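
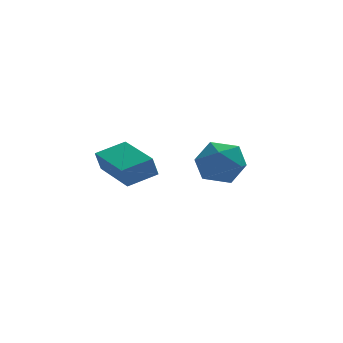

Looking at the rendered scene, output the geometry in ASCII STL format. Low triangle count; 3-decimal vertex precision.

solid 
facet normal -0.919 -0.270 -0.288
outer loop
vertex -2.119 -4.368 3.937
vertex -2.716 -2.44 4.032
vertex -1.907 -4.264 3.163
endloop
endfacet
facet normal 0.295 -0.954 -0.047
outer loop
vertex -0.804 -3.94 3.508
vertex -2.119 -4.368 3.937
vertex -1.907 -4.264 3.163
endloop
endfacet
facet normal -0.919 -0.270 -0.289
outer loop
vertex -1.907 -4.264 3.163
vertex -2.716 -2.44 4.032
vertex -2.503 -2.336 3.257
endloop
endfacet
facet normal 0.262 0.128 -0.957
outer loop
vertex -2.503 -2.336 3.257
vertex -0.804 -3.94 3.508
vertex -1.907 -4.264 3.163
endloop
endfacet
facet normal -0.262 -0.128 0.957
outer loop
vertex -2.119 -4.368 3.937
vertex -1.613 -2.116 4.377
vertex -2.716 -2.44 4.032
endloop
endfacet
facet normal 0.295 -0.954 -0.047
outer loop
vertex -1.017 -4.044 4.283
vertex -2.119 -4.368 3.937
vertex -0.804 -3.94 3.508
endloop
endfacet
facet normal -0.263 -0.128 0.956
outer loop
vertex -1.017 -4.044 4.283
vertex -1.613 -2.116 4.377
vertex -2.119 -4.368 3.937
endloop
endfacet
facet normal -0.295 0.954 0.047
outer loop
vertex -2.716 -2.44 4.032
vertex -1.613 -2.116 4.377
vertex -2.503 -2.336 3.257
endloop
endfacet
facet normal 0.263 0.128 -0.956
outer loop
vertex -1.401 -2.012 3.603
vertex -0.804 -3.94 3.508
vertex -2.503 -2.336 3.257
endloop
endfacet
facet normal -0.295 0.954 0.047
outer loop
vertex -2.503 -2.336 3.257
vertex -1.613 -2.116 4.377
vertex -1.401 -2.012 3.603
endloop
endfacet
facet normal 0.919 0.270 0.289
outer loop
vertex -1.401 -2.012 3.603
vertex -1.017 -4.044 4.283
vertex -0.804 -3.94 3.508
endloop
endfacet
facet normal 0.919 0.270 0.288
outer loop
vertex -1.613 -2.116 4.377
vertex -1.017 -4.044 4.283
vertex -1.401 -2.012 3.603
endloop
endfacet
facet normal 0.066 -0.086 0.994
outer loop
vertex 1.827 0.094 3.264
vertex 1.908 -0.96 3.168
vertex 2.783 -0.358 3.162
endloop
endfacet
facet normal 0.337 0.538 0.773
outer loop
vertex 1.827 0.094 3.264
vertex 2.783 -0.358 3.162
vertex 2.56 0.538 2.636
endloop
endfacet
facet normal -0.176 0.889 0.423
outer loop
vertex 1.827 0.094 3.264
vertex 2.56 0.538 2.636
vertex 1.548 0.489 2.318
endloop
endfacet
facet normal -0.764 0.484 0.427
outer loop
vertex 1.827 0.094 3.264
vertex 1.548 0.489 2.318
vertex 1.145 -0.437 2.647
endloop
endfacet
facet normal -0.614 -0.118 0.780
outer loop
vertex 1.827 0.094 3.264
vertex 1.145 -0.437 2.647
vertex 1.908 -0.96 3.168
endloop
endfacet
facet normal 0.863 0.398 0.312
outer loop
vertex 2.56 0.538 2.636
vertex 2.783 -0.358 3.162
vertex 3.095 -0.243 2.153
endloop
endfacet
facet normal 0.424 -0.609 0.670
outer loop
vertex 2.783 -0.358 3.162
vertex 1.908 -0.96 3.168
vertex 2.692 -1.169 2.482
endloop
endfacet
facet normal -0.675 -0.663 0.324
outer loop
vertex 1.908 -0.96 3.168
vertex 1.145 -0.437 2.647
vertex 1.68 -1.218 2.164
endloop
endfacet
facet normal -0.917 0.311 -0.248
outer loop
vertex 1.145 -0.437 2.647
vertex 1.548 0.489 2.318
vertex 1.457 -0.322 1.638
endloop
endfacet
facet normal 0.034 0.966 -0.256
outer loop
vertex 1.548 0.489 2.318
vertex 2.56 0.538 2.636
vertex 2.332 0.28 1.632
endloop
endfacet
facet normal 0.764 -0.484 -0.427
outer loop
vertex 2.413 -0.774 1.536
vertex 3.095 -0.243 2.153
vertex 2.692 -1.169 2.482
endloop
endfacet
facet normal 0.176 -0.889 -0.423
outer loop
vertex 2.413 -0.774 1.536
vertex 2.692 -1.169 2.482
vertex 1.68 -1.218 2.164
endloop
endfacet
facet normal -0.337 -0.538 -0.773
outer loop
vertex 2.413 -0.774 1.536
vertex 1.68 -1.218 2.164
vertex 1.457 -0.322 1.638
endloop
endfacet
facet normal -0.066 0.086 -0.994
outer loop
vertex 2.413 -0.774 1.536
vertex 1.457 -0.322 1.638
vertex 2.332 0.28 1.632
endloop
endfacet
facet normal 0.614 0.118 -0.780
outer loop
vertex 2.413 -0.774 1.536
vertex 2.332 0.28 1.632
vertex 3.095 -0.243 2.153
endloop
endfacet
facet normal 0.917 -0.311 0.248
outer loop
vertex 2.692 -1.169 2.482
vertex 3.095 -0.243 2.153
vertex 2.783 -0.358 3.162
endloop
endfacet
facet normal -0.034 -0.966 0.256
outer loop
vertex 1.68 -1.218 2.164
vertex 2.692 -1.169 2.482
vertex 1.908 -0.96 3.168
endloop
endfacet
facet normal -0.863 -0.398 -0.312
outer loop
vertex 1.457 -0.322 1.638
vertex 1.68 -1.218 2.164
vertex 1.145 -0.437 2.647
endloop
endfacet
facet normal -0.424 0.609 -0.670
outer loop
vertex 2.332 0.28 1.632
vertex 1.457 -0.322 1.638
vertex 1.548 0.489 2.318
endloop
endfacet
facet normal 0.675 0.663 -0.324
outer loop
vertex 3.095 -0.243 2.153
vertex 2.332 0.28 1.632
vertex 2.56 0.538 2.636
endloop
endfacet

endsolid


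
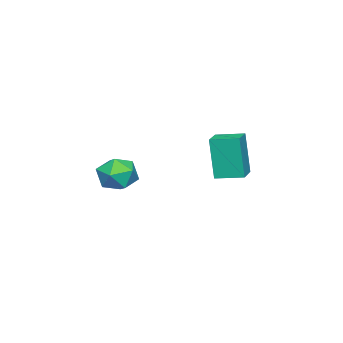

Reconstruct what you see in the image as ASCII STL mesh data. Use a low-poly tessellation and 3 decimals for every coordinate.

solid 
facet normal -0.398 0.868 0.297
outer loop
vertex 3.511 -3.239 -2.503
vertex 3.337 -3.614 -1.641
vertex 4.169 -3.174 -1.811
endloop
endfacet
facet normal 0.108 0.975 -0.194
outer loop
vertex 3.511 -3.239 -2.503
vertex 4.169 -3.174 -1.811
vertex 4.435 -3.382 -2.707
endloop
endfacet
facet normal -0.077 0.617 -0.783
outer loop
vertex 3.511 -3.239 -2.503
vertex 4.435 -3.382 -2.707
vertex 3.767 -3.951 -3.089
endloop
endfacet
facet normal -0.697 0.289 -0.656
outer loop
vertex 3.511 -3.239 -2.503
vertex 3.767 -3.951 -3.089
vertex 3.088 -4.094 -2.43
endloop
endfacet
facet normal -0.896 0.444 0.012
outer loop
vertex 3.511 -3.239 -2.503
vertex 3.088 -4.094 -2.43
vertex 3.337 -3.614 -1.641
endloop
endfacet
facet normal 0.717 0.695 0.051
outer loop
vertex 4.435 -3.382 -2.707
vertex 4.169 -3.174 -1.811
vertex 4.832 -3.846 -1.97
endloop
endfacet
facet normal -0.103 0.522 0.847
outer loop
vertex 4.169 -3.174 -1.811
vertex 3.337 -3.614 -1.641
vertex 4.153 -3.989 -1.311
endloop
endfacet
facet normal -0.908 -0.164 0.386
outer loop
vertex 3.337 -3.614 -1.641
vertex 3.088 -4.094 -2.43
vertex 3.485 -4.558 -1.693
endloop
endfacet
facet normal -0.587 -0.415 -0.695
outer loop
vertex 3.088 -4.094 -2.43
vertex 3.767 -3.951 -3.089
vertex 3.751 -4.766 -2.589
endloop
endfacet
facet normal 0.417 0.115 -0.901
outer loop
vertex 3.767 -3.951 -3.089
vertex 4.435 -3.382 -2.707
vertex 4.583 -4.326 -2.759
endloop
endfacet
facet normal 0.697 -0.289 0.656
outer loop
vertex 4.409 -4.701 -1.897
vertex 4.832 -3.846 -1.97
vertex 4.153 -3.989 -1.311
endloop
endfacet
facet normal 0.077 -0.617 0.783
outer loop
vertex 4.409 -4.701 -1.897
vertex 4.153 -3.989 -1.311
vertex 3.485 -4.558 -1.693
endloop
endfacet
facet normal -0.108 -0.975 0.194
outer loop
vertex 4.409 -4.701 -1.897
vertex 3.485 -4.558 -1.693
vertex 3.751 -4.766 -2.589
endloop
endfacet
facet normal 0.398 -0.868 -0.297
outer loop
vertex 4.409 -4.701 -1.897
vertex 3.751 -4.766 -2.589
vertex 4.583 -4.326 -2.759
endloop
endfacet
facet normal 0.896 -0.444 -0.012
outer loop
vertex 4.409 -4.701 -1.897
vertex 4.583 -4.326 -2.759
vertex 4.832 -3.846 -1.97
endloop
endfacet
facet normal 0.587 0.415 0.695
outer loop
vertex 4.153 -3.989 -1.311
vertex 4.832 -3.846 -1.97
vertex 4.169 -3.174 -1.811
endloop
endfacet
facet normal -0.417 -0.115 0.901
outer loop
vertex 3.485 -4.558 -1.693
vertex 4.153 -3.989 -1.311
vertex 3.337 -3.614 -1.641
endloop
endfacet
facet normal -0.717 -0.695 -0.051
outer loop
vertex 3.751 -4.766 -2.589
vertex 3.485 -4.558 -1.693
vertex 3.088 -4.094 -2.43
endloop
endfacet
facet normal 0.103 -0.522 -0.847
outer loop
vertex 4.583 -4.326 -2.759
vertex 3.751 -4.766 -2.589
vertex 3.767 -3.951 -3.089
endloop
endfacet
facet normal 0.908 0.164 -0.386
outer loop
vertex 4.832 -3.846 -1.97
vertex 4.583 -4.326 -2.759
vertex 4.435 -3.382 -2.707
endloop
endfacet
facet normal -0.970 -0.225 -0.093
outer loop
vertex -1.685 -2.307 -1.492
vertex -1.989 -1.063 -1.331
vertex -1.553 -2.0 -3.606
endloop
endfacet
facet normal 0.235 -0.964 -0.125
outer loop
vertex -0.331 -1.717 -3.489
vertex -1.685 -2.307 -1.492
vertex -1.553 -2.0 -3.606
endloop
endfacet
facet normal -0.970 -0.225 -0.093
outer loop
vertex -1.553 -2.0 -3.606
vertex -1.989 -1.063 -1.331
vertex -1.857 -0.757 -3.445
endloop
endfacet
facet normal 0.061 0.143 -0.988
outer loop
vertex -1.857 -0.757 -3.445
vertex -0.331 -1.717 -3.489
vertex -1.553 -2.0 -3.606
endloop
endfacet
facet normal -0.061 -0.143 0.988
outer loop
vertex -1.685 -2.307 -1.492
vertex -0.767 -0.78 -1.214
vertex -1.989 -1.063 -1.331
endloop
endfacet
facet normal 0.236 -0.964 -0.125
outer loop
vertex -0.463 -2.023 -1.375
vertex -1.685 -2.307 -1.492
vertex -0.331 -1.717 -3.489
endloop
endfacet
facet normal -0.061 -0.143 0.988
outer loop
vertex -0.463 -2.023 -1.375
vertex -0.767 -0.78 -1.214
vertex -1.685 -2.307 -1.492
endloop
endfacet
facet normal -0.235 0.964 0.125
outer loop
vertex -1.989 -1.063 -1.331
vertex -0.767 -0.78 -1.214
vertex -1.857 -0.757 -3.445
endloop
endfacet
facet normal 0.061 0.143 -0.988
outer loop
vertex -0.635 -0.473 -3.328
vertex -0.331 -1.717 -3.489
vertex -1.857 -0.757 -3.445
endloop
endfacet
facet normal -0.236 0.964 0.125
outer loop
vertex -1.857 -0.757 -3.445
vertex -0.767 -0.78 -1.214
vertex -0.635 -0.473 -3.328
endloop
endfacet
facet normal 0.970 0.225 0.093
outer loop
vertex -0.635 -0.473 -3.328
vertex -0.463 -2.023 -1.375
vertex -0.331 -1.717 -3.489
endloop
endfacet
facet normal 0.970 0.225 0.093
outer loop
vertex -0.767 -0.78 -1.214
vertex -0.463 -2.023 -1.375
vertex -0.635 -0.473 -3.328
endloop
endfacet

endsolid


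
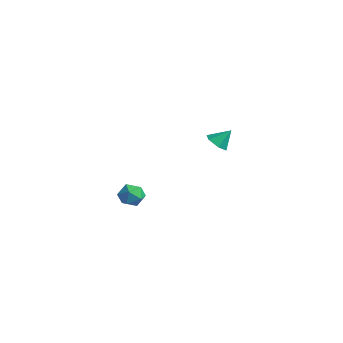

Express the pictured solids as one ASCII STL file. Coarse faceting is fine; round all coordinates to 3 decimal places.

solid 
facet normal 0.194 -0.075 0.978
outer loop
vertex 0.981 -3.356 1.343
vertex 0.408 -3.794 1.423
vertex 1.06 -4.074 1.272
endloop
endfacet
facet normal 0.794 0.027 0.607
outer loop
vertex 0.981 -3.356 1.343
vertex 1.06 -4.074 1.272
vertex 1.396 -3.625 0.812
endloop
endfacet
facet normal 0.728 0.640 0.245
outer loop
vertex 0.981 -3.356 1.343
vertex 1.396 -3.625 0.812
vertex 0.951 -3.067 0.678
endloop
endfacet
facet normal 0.087 0.915 0.394
outer loop
vertex 0.981 -3.356 1.343
vertex 0.951 -3.067 0.678
vertex 0.341 -3.172 1.056
endloop
endfacet
facet normal -0.244 0.473 0.847
outer loop
vertex 0.981 -3.356 1.343
vertex 0.341 -3.172 1.056
vertex 0.408 -3.794 1.423
endloop
endfacet
facet normal 0.854 -0.503 0.132
outer loop
vertex 1.396 -3.625 0.812
vertex 1.06 -4.074 1.272
vertex 1.079 -4.228 0.564
endloop
endfacet
facet normal -0.117 -0.669 0.734
outer loop
vertex 1.06 -4.074 1.272
vertex 0.408 -3.794 1.423
vertex 0.469 -4.333 0.942
endloop
endfacet
facet normal -0.825 0.219 0.522
outer loop
vertex 0.408 -3.794 1.423
vertex 0.341 -3.172 1.056
vertex 0.024 -3.775 0.808
endloop
endfacet
facet normal -0.291 0.933 -0.211
outer loop
vertex 0.341 -3.172 1.056
vertex 0.951 -3.067 0.678
vertex 0.36 -3.326 0.348
endloop
endfacet
facet normal 0.747 0.488 -0.452
outer loop
vertex 0.951 -3.067 0.678
vertex 1.396 -3.625 0.812
vertex 1.012 -3.606 0.197
endloop
endfacet
facet normal -0.087 -0.915 -0.394
outer loop
vertex 0.439 -4.044 0.277
vertex 1.079 -4.228 0.564
vertex 0.469 -4.333 0.942
endloop
endfacet
facet normal -0.728 -0.640 -0.245
outer loop
vertex 0.439 -4.044 0.277
vertex 0.469 -4.333 0.942
vertex 0.024 -3.775 0.808
endloop
endfacet
facet normal -0.794 -0.027 -0.607
outer loop
vertex 0.439 -4.044 0.277
vertex 0.024 -3.775 0.808
vertex 0.36 -3.326 0.348
endloop
endfacet
facet normal -0.194 0.075 -0.978
outer loop
vertex 0.439 -4.044 0.277
vertex 0.36 -3.326 0.348
vertex 1.012 -3.606 0.197
endloop
endfacet
facet normal 0.244 -0.473 -0.847
outer loop
vertex 0.439 -4.044 0.277
vertex 1.012 -3.606 0.197
vertex 1.079 -4.228 0.564
endloop
endfacet
facet normal 0.291 -0.933 0.211
outer loop
vertex 0.469 -4.333 0.942
vertex 1.079 -4.228 0.564
vertex 1.06 -4.074 1.272
endloop
endfacet
facet normal -0.747 -0.488 0.452
outer loop
vertex 0.024 -3.775 0.808
vertex 0.469 -4.333 0.942
vertex 0.408 -3.794 1.423
endloop
endfacet
facet normal -0.854 0.503 -0.132
outer loop
vertex 0.36 -3.326 0.348
vertex 0.024 -3.775 0.808
vertex 0.341 -3.172 1.056
endloop
endfacet
facet normal 0.117 0.669 -0.734
outer loop
vertex 1.012 -3.606 0.197
vertex 0.36 -3.326 0.348
vertex 0.951 -3.067 0.678
endloop
endfacet
facet normal 0.825 -0.219 -0.522
outer loop
vertex 1.079 -4.228 0.564
vertex 1.012 -3.606 0.197
vertex 1.396 -3.625 0.812
endloop
endfacet
facet normal -0.300 -0.601 -0.741
outer loop
vertex -1.111 3.211 0.985
vertex -1.634 3.002 1.366
vertex -1.705 3.541 0.958
endloop
endfacet
facet normal 0.480 0.844 -0.239
outer loop
vertex -1.111 3.211 0.985
vertex -1.705 3.541 0.958
vertex -1.306 3.658 2.174
endloop
endfacet
facet normal -0.302 -0.600 -0.741
outer loop
vertex -1.705 3.541 0.958
vertex -1.634 3.002 1.366
vertex -2.228 3.333 1.34
endloop
endfacet
facet normal -0.353 0.935 0.026
outer loop
vertex -1.705 3.541 0.958
vertex -2.228 3.333 1.34
vertex -1.306 3.658 2.174
endloop
endfacet
facet normal -0.302 -0.600 -0.741
outer loop
vertex -2.228 3.333 1.34
vertex -1.634 3.002 1.366
vertex -2.157 2.794 1.748
endloop
endfacet
facet normal -0.691 0.376 0.617
outer loop
vertex -2.228 3.333 1.34
vertex -2.157 2.794 1.748
vertex -1.306 3.658 2.174
endloop
endfacet
facet normal -0.301 -0.602 -0.740
outer loop
vertex -2.157 2.794 1.748
vertex -1.634 3.002 1.366
vertex -1.563 2.464 1.775
endloop
endfacet
facet normal -0.194 -0.273 0.942
outer loop
vertex -2.157 2.794 1.748
vertex -1.563 2.464 1.775
vertex -1.306 3.658 2.174
endloop
endfacet
facet normal -0.301 -0.602 -0.740
outer loop
vertex -1.563 2.464 1.775
vertex -1.634 3.002 1.366
vertex -1.04 2.672 1.393
endloop
endfacet
facet normal 0.639 -0.364 0.677
outer loop
vertex -1.563 2.464 1.775
vertex -1.04 2.672 1.393
vertex -1.306 3.658 2.174
endloop
endfacet
facet normal -0.300 -0.601 -0.741
outer loop
vertex -1.04 2.672 1.393
vertex -1.634 3.002 1.366
vertex -1.111 3.211 0.985
endloop
endfacet
facet normal 0.977 0.195 0.087
outer loop
vertex -1.04 2.672 1.393
vertex -1.111 3.211 0.985
vertex -1.306 3.658 2.174
endloop
endfacet

endsolid


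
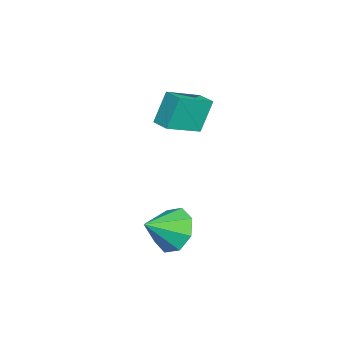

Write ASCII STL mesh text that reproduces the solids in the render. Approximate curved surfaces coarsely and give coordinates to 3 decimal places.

solid 
facet normal -0.661 -0.751 -0.015
outer loop
vertex -3.826 -0.851 2.228
vertex -5.011 0.206 1.542
vertex -3.35 -1.241 0.806
endloop
endfacet
facet normal 0.685 -0.611 0.397
outer loop
vertex -2.809 -0.626 0.818
vertex -3.826 -0.851 2.228
vertex -3.35 -1.241 0.806
endloop
endfacet
facet normal -0.660 -0.751 -0.015
outer loop
vertex -3.35 -1.241 0.806
vertex -5.011 0.206 1.542
vertex -4.536 -0.184 0.119
endloop
endfacet
facet normal 0.307 -0.252 -0.918
outer loop
vertex -4.536 -0.184 0.119
vertex -2.809 -0.626 0.818
vertex -3.35 -1.241 0.806
endloop
endfacet
facet normal -0.307 0.252 0.918
outer loop
vertex -3.826 -0.851 2.228
vertex -4.47 0.821 1.554
vertex -5.011 0.206 1.542
endloop
endfacet
facet normal 0.685 -0.612 0.396
outer loop
vertex -3.284 -0.236 2.241
vertex -3.826 -0.851 2.228
vertex -2.809 -0.626 0.818
endloop
endfacet
facet normal -0.307 0.252 0.918
outer loop
vertex -3.284 -0.236 2.241
vertex -4.47 0.821 1.554
vertex -3.826 -0.851 2.228
endloop
endfacet
facet normal -0.686 0.611 -0.396
outer loop
vertex -5.011 0.206 1.542
vertex -4.47 0.821 1.554
vertex -4.536 -0.184 0.119
endloop
endfacet
facet normal 0.307 -0.251 -0.918
outer loop
vertex -3.994 0.431 0.132
vertex -2.809 -0.626 0.818
vertex -4.536 -0.184 0.119
endloop
endfacet
facet normal -0.684 0.612 -0.397
outer loop
vertex -4.536 -0.184 0.119
vertex -4.47 0.821 1.554
vertex -3.994 0.431 0.132
endloop
endfacet
facet normal 0.661 0.750 0.015
outer loop
vertex -3.994 0.431 0.132
vertex -3.284 -0.236 2.241
vertex -2.809 -0.626 0.818
endloop
endfacet
facet normal 0.660 0.751 0.015
outer loop
vertex -4.47 0.821 1.554
vertex -3.284 -0.236 2.241
vertex -3.994 0.431 0.132
endloop
endfacet
facet normal -0.598 0.619 -0.509
outer loop
vertex 0.196 -0.051 -3.987
vertex -0.343 0.159 -3.099
vertex 0.503 0.58 -3.58
endloop
endfacet
facet normal 0.920 -0.258 -0.294
outer loop
vertex 0.196 -0.051 -3.987
vertex 0.503 0.58 -3.58
vertex 0.523 -0.739 -2.361
endloop
endfacet
facet normal -0.598 0.619 -0.509
outer loop
vertex 0.503 0.58 -3.58
vertex -0.343 0.159 -3.099
vertex 0.314 0.964 -2.891
endloop
endfacet
facet normal 0.970 0.172 0.170
outer loop
vertex 0.503 0.58 -3.58
vertex 0.314 0.964 -2.891
vertex 0.523 -0.739 -2.361
endloop
endfacet
facet normal -0.597 0.619 -0.510
outer loop
vertex 0.314 0.964 -2.891
vertex -0.343 0.159 -3.099
vertex -0.26 0.877 -2.324
endloop
endfacet
facet normal 0.648 0.298 0.701
outer loop
vertex 0.314 0.964 -2.891
vertex -0.26 0.877 -2.324
vertex 0.523 -0.739 -2.361
endloop
endfacet
facet normal -0.597 0.619 -0.510
outer loop
vertex -0.26 0.877 -2.324
vertex -0.343 0.159 -3.099
vertex -0.883 0.369 -2.211
endloop
endfacet
facet normal 0.142 0.046 0.989
outer loop
vertex -0.26 0.877 -2.324
vertex -0.883 0.369 -2.211
vertex 0.523 -0.739 -2.361
endloop
endfacet
facet normal -0.597 0.619 -0.510
outer loop
vertex -0.883 0.369 -2.211
vertex -0.343 0.159 -3.099
vertex -1.189 -0.262 -2.619
endloop
endfacet
facet normal -0.252 -0.436 0.864
outer loop
vertex -0.883 0.369 -2.211
vertex -1.189 -0.262 -2.619
vertex 0.523 -0.739 -2.361
endloop
endfacet
facet normal -0.597 0.620 -0.509
outer loop
vertex -1.189 -0.262 -2.619
vertex -0.343 0.159 -3.099
vertex -1.0 -0.646 -3.308
endloop
endfacet
facet normal -0.301 -0.866 0.400
outer loop
vertex -1.189 -0.262 -2.619
vertex -1.0 -0.646 -3.308
vertex 0.523 -0.739 -2.361
endloop
endfacet
facet normal -0.597 0.620 -0.509
outer loop
vertex -1.0 -0.646 -3.308
vertex -0.343 0.159 -3.099
vertex -0.426 -0.559 -3.875
endloop
endfacet
facet normal 0.021 -0.991 -0.131
outer loop
vertex -1.0 -0.646 -3.308
vertex -0.426 -0.559 -3.875
vertex 0.523 -0.739 -2.361
endloop
endfacet
facet normal -0.598 0.619 -0.509
outer loop
vertex -0.426 -0.559 -3.875
vertex -0.343 0.159 -3.099
vertex 0.196 -0.051 -3.987
endloop
endfacet
facet normal 0.528 -0.739 -0.419
outer loop
vertex -0.426 -0.559 -3.875
vertex 0.196 -0.051 -3.987
vertex 0.523 -0.739 -2.361
endloop
endfacet

endsolid


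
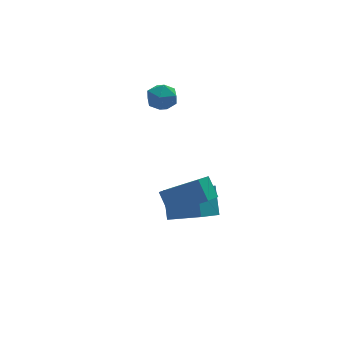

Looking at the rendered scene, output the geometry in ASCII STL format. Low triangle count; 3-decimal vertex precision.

solid 
facet normal -0.555 -0.650 0.519
outer loop
vertex 1.943 -4.671 -0.782
vertex 1.801 -3.818 0.134
vertex 0.27 -3.97 -1.693
endloop
endfacet
facet normal 0.112 -0.677 -0.727
outer loop
vertex 1.319 -2.742 -2.674
vertex 1.943 -4.671 -0.782
vertex 0.27 -3.97 -1.693
endloop
endfacet
facet normal -0.555 -0.650 0.519
outer loop
vertex 0.27 -3.97 -1.693
vertex 1.801 -3.818 0.134
vertex 0.128 -3.117 -0.777
endloop
endfacet
facet normal -0.824 0.345 -0.449
outer loop
vertex 0.128 -3.117 -0.777
vertex 1.319 -2.742 -2.674
vertex 0.27 -3.97 -1.693
endloop
endfacet
facet normal 0.824 -0.345 0.449
outer loop
vertex 1.943 -4.671 -0.782
vertex 2.85 -2.59 -0.847
vertex 1.801 -3.818 0.134
endloop
endfacet
facet normal 0.112 -0.677 -0.727
outer loop
vertex 2.992 -3.443 -1.763
vertex 1.943 -4.671 -0.782
vertex 1.319 -2.742 -2.674
endloop
endfacet
facet normal 0.824 -0.345 0.449
outer loop
vertex 2.992 -3.443 -1.763
vertex 2.85 -2.59 -0.847
vertex 1.943 -4.671 -0.782
endloop
endfacet
facet normal -0.112 0.677 0.727
outer loop
vertex 1.801 -3.818 0.134
vertex 2.85 -2.59 -0.847
vertex 0.128 -3.117 -0.777
endloop
endfacet
facet normal -0.824 0.345 -0.449
outer loop
vertex 1.177 -1.889 -1.758
vertex 1.319 -2.742 -2.674
vertex 0.128 -3.117 -0.777
endloop
endfacet
facet normal -0.112 0.677 0.727
outer loop
vertex 0.128 -3.117 -0.777
vertex 2.85 -2.59 -0.847
vertex 1.177 -1.889 -1.758
endloop
endfacet
facet normal 0.555 0.650 -0.519
outer loop
vertex 1.177 -1.889 -1.758
vertex 2.992 -3.443 -1.763
vertex 1.319 -2.742 -2.674
endloop
endfacet
facet normal 0.555 0.650 -0.519
outer loop
vertex 2.85 -2.59 -0.847
vertex 2.992 -3.443 -1.763
vertex 1.177 -1.889 -1.758
endloop
endfacet
facet normal -0.704 0.608 -0.368
outer loop
vertex 1.193 -0.993 -2.591
vertex 2.565 -0.031 -3.627
vertex 0.954 -2.064 -3.903
endloop
endfacet
facet normal -0.696 -0.489 0.526
outer loop
vertex 2.235 -3.169 -3.233
vertex 1.193 -0.993 -2.591
vertex 0.954 -2.064 -3.903
endloop
endfacet
facet normal -0.704 0.608 -0.368
outer loop
vertex 0.954 -2.064 -3.903
vertex 2.565 -0.031 -3.627
vertex 2.326 -1.102 -4.939
endloop
endfacet
facet normal -0.140 -0.627 -0.767
outer loop
vertex 2.326 -1.102 -4.939
vertex 2.235 -3.169 -3.233
vertex 0.954 -2.064 -3.903
endloop
endfacet
facet normal 0.140 0.627 0.767
outer loop
vertex 1.193 -0.993 -2.591
vertex 3.846 -1.136 -2.957
vertex 2.565 -0.031 -3.627
endloop
endfacet
facet normal -0.696 -0.489 0.526
outer loop
vertex 2.474 -2.098 -1.921
vertex 1.193 -0.993 -2.591
vertex 2.235 -3.169 -3.233
endloop
endfacet
facet normal 0.140 0.627 0.767
outer loop
vertex 2.474 -2.098 -1.921
vertex 3.846 -1.136 -2.957
vertex 1.193 -0.993 -2.591
endloop
endfacet
facet normal 0.696 0.489 -0.526
outer loop
vertex 2.565 -0.031 -3.627
vertex 3.846 -1.136 -2.957
vertex 2.326 -1.102 -4.939
endloop
endfacet
facet normal -0.140 -0.627 -0.767
outer loop
vertex 3.607 -2.207 -4.269
vertex 2.235 -3.169 -3.233
vertex 2.326 -1.102 -4.939
endloop
endfacet
facet normal 0.696 0.489 -0.526
outer loop
vertex 2.326 -1.102 -4.939
vertex 3.846 -1.136 -2.957
vertex 3.607 -2.207 -4.269
endloop
endfacet
facet normal 0.704 -0.608 0.368
outer loop
vertex 3.607 -2.207 -4.269
vertex 2.474 -2.098 -1.921
vertex 2.235 -3.169 -3.233
endloop
endfacet
facet normal 0.704 -0.608 0.368
outer loop
vertex 3.846 -1.136 -2.957
vertex 2.474 -2.098 -1.921
vertex 3.607 -2.207 -4.269
endloop
endfacet
facet normal -0.958 0.282 -0.048
outer loop
vertex 2.028 3.192 1.048
vertex 1.77 2.331 1.147
vertex 1.887 2.854 1.875
endloop
endfacet
facet normal -0.555 0.799 0.232
outer loop
vertex 2.028 3.192 1.048
vertex 1.887 2.854 1.875
vertex 2.597 3.392 1.722
endloop
endfacet
facet normal -0.051 0.968 -0.245
outer loop
vertex 2.028 3.192 1.048
vertex 2.597 3.392 1.722
vertex 2.92 3.201 0.899
endloop
endfacet
facet normal -0.142 0.556 -0.819
outer loop
vertex 2.028 3.192 1.048
vertex 2.92 3.201 0.899
vertex 2.408 2.545 0.543
endloop
endfacet
facet normal -0.704 0.131 -0.698
outer loop
vertex 2.028 3.192 1.048
vertex 2.408 2.545 0.543
vertex 1.77 2.331 1.147
endloop
endfacet
facet normal -0.232 0.537 0.811
outer loop
vertex 2.597 3.392 1.722
vertex 1.887 2.854 1.875
vertex 2.692 2.655 2.237
endloop
endfacet
facet normal -0.884 -0.300 0.358
outer loop
vertex 1.887 2.854 1.875
vertex 1.77 2.331 1.147
vertex 2.18 1.999 1.881
endloop
endfacet
facet normal -0.473 -0.545 -0.693
outer loop
vertex 1.77 2.331 1.147
vertex 2.408 2.545 0.543
vertex 2.503 1.808 1.058
endloop
endfacet
facet normal 0.435 0.143 -0.889
outer loop
vertex 2.408 2.545 0.543
vertex 2.92 3.201 0.899
vertex 3.213 2.346 0.905
endloop
endfacet
facet normal 0.584 0.811 0.041
outer loop
vertex 2.92 3.201 0.899
vertex 2.597 3.392 1.722
vertex 3.33 2.869 1.633
endloop
endfacet
facet normal 0.142 -0.556 0.819
outer loop
vertex 3.072 2.008 1.732
vertex 2.692 2.655 2.237
vertex 2.18 1.999 1.881
endloop
endfacet
facet normal 0.051 -0.968 0.245
outer loop
vertex 3.072 2.008 1.732
vertex 2.18 1.999 1.881
vertex 2.503 1.808 1.058
endloop
endfacet
facet normal 0.555 -0.799 -0.232
outer loop
vertex 3.072 2.008 1.732
vertex 2.503 1.808 1.058
vertex 3.213 2.346 0.905
endloop
endfacet
facet normal 0.958 -0.282 0.048
outer loop
vertex 3.072 2.008 1.732
vertex 3.213 2.346 0.905
vertex 3.33 2.869 1.633
endloop
endfacet
facet normal 0.704 -0.131 0.698
outer loop
vertex 3.072 2.008 1.732
vertex 3.33 2.869 1.633
vertex 2.692 2.655 2.237
endloop
endfacet
facet normal -0.435 -0.143 0.889
outer loop
vertex 2.18 1.999 1.881
vertex 2.692 2.655 2.237
vertex 1.887 2.854 1.875
endloop
endfacet
facet normal -0.584 -0.811 -0.041
outer loop
vertex 2.503 1.808 1.058
vertex 2.18 1.999 1.881
vertex 1.77 2.331 1.147
endloop
endfacet
facet normal 0.232 -0.537 -0.811
outer loop
vertex 3.213 2.346 0.905
vertex 2.503 1.808 1.058
vertex 2.408 2.545 0.543
endloop
endfacet
facet normal 0.884 0.300 -0.358
outer loop
vertex 3.33 2.869 1.633
vertex 3.213 2.346 0.905
vertex 2.92 3.201 0.899
endloop
endfacet
facet normal 0.473 0.545 0.693
outer loop
vertex 2.692 2.655 2.237
vertex 3.33 2.869 1.633
vertex 2.597 3.392 1.722
endloop
endfacet

endsolid


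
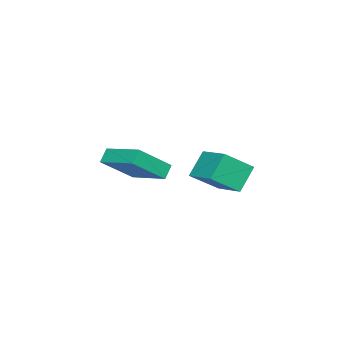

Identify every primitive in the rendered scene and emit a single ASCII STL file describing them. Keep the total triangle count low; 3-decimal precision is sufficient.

solid 
facet normal -0.579 -0.786 -0.217
outer loop
vertex -0.288 0.129 3.316
vertex -1.14 0.434 4.487
vertex -1.251 1.103 2.361
endloop
endfacet
facet normal 0.576 -0.206 -0.791
outer loop
vertex -0.26 2.446 2.733
vertex -0.288 0.129 3.316
vertex -1.251 1.103 2.361
endloop
endfacet
facet normal -0.579 -0.786 -0.217
outer loop
vertex -1.251 1.103 2.361
vertex -1.14 0.434 4.487
vertex -2.103 1.408 3.532
endloop
endfacet
facet normal -0.577 0.584 -0.572
outer loop
vertex -2.103 1.408 3.532
vertex -0.26 2.446 2.733
vertex -1.251 1.103 2.361
endloop
endfacet
facet normal 0.577 -0.584 0.572
outer loop
vertex -0.288 0.129 3.316
vertex -0.149 1.777 4.859
vertex -1.14 0.434 4.487
endloop
endfacet
facet normal 0.576 -0.206 -0.791
outer loop
vertex 0.703 1.472 3.688
vertex -0.288 0.129 3.316
vertex -0.26 2.446 2.733
endloop
endfacet
facet normal 0.577 -0.584 0.572
outer loop
vertex 0.703 1.472 3.688
vertex -0.149 1.777 4.859
vertex -0.288 0.129 3.316
endloop
endfacet
facet normal -0.576 0.206 0.791
outer loop
vertex -1.14 0.434 4.487
vertex -0.149 1.777 4.859
vertex -2.103 1.408 3.532
endloop
endfacet
facet normal -0.577 0.584 -0.572
outer loop
vertex -1.112 2.751 3.904
vertex -0.26 2.446 2.733
vertex -2.103 1.408 3.532
endloop
endfacet
facet normal -0.576 0.206 0.791
outer loop
vertex -2.103 1.408 3.532
vertex -0.149 1.777 4.859
vertex -1.112 2.751 3.904
endloop
endfacet
facet normal 0.579 0.786 0.217
outer loop
vertex -1.112 2.751 3.904
vertex 0.703 1.472 3.688
vertex -0.26 2.446 2.733
endloop
endfacet
facet normal 0.579 0.786 0.217
outer loop
vertex -0.149 1.777 4.859
vertex 0.703 1.472 3.688
vertex -1.112 2.751 3.904
endloop
endfacet
facet normal -0.657 0.449 -0.606
outer loop
vertex -3.253 -3.44 2.454
vertex -2.396 -1.53 2.942
vertex -2.716 -3.518 1.814
endloop
endfacet
facet normal -0.399 -0.889 -0.226
outer loop
vertex -1.324 -4.47 3.098
vertex -3.253 -3.44 2.454
vertex -2.716 -3.518 1.814
endloop
endfacet
facet normal -0.657 0.449 -0.606
outer loop
vertex -2.716 -3.518 1.814
vertex -2.396 -1.53 2.942
vertex -1.858 -1.608 2.301
endloop
endfacet
facet normal 0.640 -0.093 -0.763
outer loop
vertex -1.858 -1.608 2.301
vertex -1.324 -4.47 3.098
vertex -2.716 -3.518 1.814
endloop
endfacet
facet normal -0.640 0.092 0.763
outer loop
vertex -3.253 -3.44 2.454
vertex -1.004 -2.482 4.226
vertex -2.396 -1.53 2.942
endloop
endfacet
facet normal -0.399 -0.889 -0.227
outer loop
vertex -1.862 -4.392 3.739
vertex -3.253 -3.44 2.454
vertex -1.324 -4.47 3.098
endloop
endfacet
facet normal -0.640 0.093 0.762
outer loop
vertex -1.862 -4.392 3.739
vertex -1.004 -2.482 4.226
vertex -3.253 -3.44 2.454
endloop
endfacet
facet normal 0.399 0.889 0.227
outer loop
vertex -2.396 -1.53 2.942
vertex -1.004 -2.482 4.226
vertex -1.858 -1.608 2.301
endloop
endfacet
facet normal 0.641 -0.093 -0.762
outer loop
vertex -0.467 -2.56 3.586
vertex -1.324 -4.47 3.098
vertex -1.858 -1.608 2.301
endloop
endfacet
facet normal 0.399 0.889 0.226
outer loop
vertex -1.858 -1.608 2.301
vertex -1.004 -2.482 4.226
vertex -0.467 -2.56 3.586
endloop
endfacet
facet normal 0.657 -0.449 0.606
outer loop
vertex -0.467 -2.56 3.586
vertex -1.862 -4.392 3.739
vertex -1.324 -4.47 3.098
endloop
endfacet
facet normal 0.657 -0.449 0.606
outer loop
vertex -1.004 -2.482 4.226
vertex -1.862 -4.392 3.739
vertex -0.467 -2.56 3.586
endloop
endfacet

endsolid


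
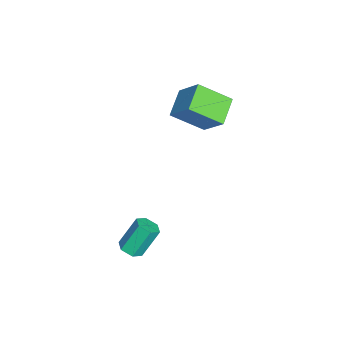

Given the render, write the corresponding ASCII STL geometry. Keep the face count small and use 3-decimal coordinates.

solid 
facet normal -0.429 -0.545 -0.720
outer loop
vertex -3.086 2.057 2.062
vertex -4.584 2.336 2.743
vertex -3.301 3.79 0.878
endloop
endfacet
facet normal 0.898 -0.167 -0.408
outer loop
vertex -2.456 4.864 2.297
vertex -3.086 2.057 2.062
vertex -3.301 3.79 0.878
endloop
endfacet
facet normal -0.429 -0.545 -0.720
outer loop
vertex -3.301 3.79 0.878
vertex -4.584 2.336 2.743
vertex -4.8 4.069 1.56
endloop
endfacet
facet normal -0.102 0.822 -0.561
outer loop
vertex -4.8 4.069 1.56
vertex -2.456 4.864 2.297
vertex -3.301 3.79 0.878
endloop
endfacet
facet normal 0.102 -0.821 0.561
outer loop
vertex -3.086 2.057 2.062
vertex -3.739 3.41 4.162
vertex -4.584 2.336 2.743
endloop
endfacet
facet normal 0.897 -0.167 -0.409
outer loop
vertex -2.24 3.131 3.48
vertex -3.086 2.057 2.062
vertex -2.456 4.864 2.297
endloop
endfacet
facet normal 0.102 -0.821 0.561
outer loop
vertex -2.24 3.131 3.48
vertex -3.739 3.41 4.162
vertex -3.086 2.057 2.062
endloop
endfacet
facet normal -0.898 0.167 0.408
outer loop
vertex -4.584 2.336 2.743
vertex -3.739 3.41 4.162
vertex -4.8 4.069 1.56
endloop
endfacet
facet normal -0.102 0.821 -0.561
outer loop
vertex -3.954 5.143 2.978
vertex -2.456 4.864 2.297
vertex -4.8 4.069 1.56
endloop
endfacet
facet normal -0.897 0.168 0.408
outer loop
vertex -4.8 4.069 1.56
vertex -3.739 3.41 4.162
vertex -3.954 5.143 2.978
endloop
endfacet
facet normal 0.429 0.545 0.720
outer loop
vertex -3.954 5.143 2.978
vertex -2.24 3.131 3.48
vertex -2.456 4.864 2.297
endloop
endfacet
facet normal 0.429 0.545 0.720
outer loop
vertex -3.739 3.41 4.162
vertex -2.24 3.131 3.48
vertex -3.954 5.143 2.978
endloop
endfacet
facet normal 0.293 -0.447 -0.845
outer loop
vertex 3.005 1.068 -3.766
vertex 2.35 0.848 -3.877
vertex 2.56 1.466 -4.131
endloop
endfacet
facet normal 0.714 0.690 -0.117
outer loop
vertex 3.005 1.068 -3.766
vertex 2.56 1.466 -4.131
vertex 2.465 1.891 -2.211
endloop
endfacet
facet normal 0.714 0.690 -0.117
outer loop
vertex 2.465 1.891 -2.211
vertex 2.56 1.466 -4.131
vertex 2.02 2.289 -2.577
endloop
endfacet
facet normal -0.294 0.448 0.844
outer loop
vertex 2.465 1.891 -2.211
vertex 2.02 2.289 -2.577
vertex 1.81 1.672 -2.323
endloop
endfacet
facet normal 0.295 -0.447 -0.845
outer loop
vertex 2.56 1.466 -4.131
vertex 2.35 0.848 -3.877
vertex 1.905 1.246 -4.243
endloop
endfacet
facet normal -0.194 0.837 -0.511
outer loop
vertex 2.56 1.466 -4.131
vertex 1.905 1.246 -4.243
vertex 2.02 2.289 -2.577
endloop
endfacet
facet normal -0.193 0.838 -0.511
outer loop
vertex 2.02 2.289 -2.577
vertex 1.905 1.246 -4.243
vertex 1.365 2.07 -2.688
endloop
endfacet
facet normal -0.293 0.448 0.845
outer loop
vertex 2.02 2.289 -2.577
vertex 1.365 2.07 -2.688
vertex 1.81 1.672 -2.323
endloop
endfacet
facet normal 0.294 -0.448 -0.844
outer loop
vertex 1.905 1.246 -4.243
vertex 2.35 0.848 -3.877
vertex 1.695 0.629 -3.989
endloop
endfacet
facet normal -0.908 0.147 -0.393
outer loop
vertex 1.905 1.246 -4.243
vertex 1.695 0.629 -3.989
vertex 1.365 2.07 -2.688
endloop
endfacet
facet normal -0.908 0.147 -0.393
outer loop
vertex 1.365 2.07 -2.688
vertex 1.695 0.629 -3.989
vertex 1.155 1.452 -2.434
endloop
endfacet
facet normal -0.293 0.447 0.845
outer loop
vertex 1.365 2.07 -2.688
vertex 1.155 1.452 -2.434
vertex 1.81 1.672 -2.323
endloop
endfacet
facet normal 0.294 -0.448 -0.844
outer loop
vertex 1.695 0.629 -3.989
vertex 2.35 0.848 -3.877
vertex 2.14 0.231 -3.623
endloop
endfacet
facet normal -0.714 -0.690 0.117
outer loop
vertex 1.695 0.629 -3.989
vertex 2.14 0.231 -3.623
vertex 1.155 1.452 -2.434
endloop
endfacet
facet normal -0.714 -0.690 0.118
outer loop
vertex 1.155 1.452 -2.434
vertex 2.14 0.231 -3.623
vertex 1.6 1.054 -2.069
endloop
endfacet
facet normal -0.293 0.447 0.845
outer loop
vertex 1.155 1.452 -2.434
vertex 1.6 1.054 -2.069
vertex 1.81 1.672 -2.323
endloop
endfacet
facet normal 0.293 -0.448 -0.845
outer loop
vertex 2.14 0.231 -3.623
vertex 2.35 0.848 -3.877
vertex 2.795 0.45 -3.512
endloop
endfacet
facet normal 0.193 -0.838 0.511
outer loop
vertex 2.14 0.231 -3.623
vertex 2.795 0.45 -3.512
vertex 1.6 1.054 -2.069
endloop
endfacet
facet normal 0.194 -0.837 0.511
outer loop
vertex 1.6 1.054 -2.069
vertex 2.795 0.45 -3.512
vertex 2.255 1.274 -1.957
endloop
endfacet
facet normal -0.295 0.447 0.845
outer loop
vertex 1.6 1.054 -2.069
vertex 2.255 1.274 -1.957
vertex 1.81 1.672 -2.323
endloop
endfacet
facet normal 0.293 -0.447 -0.845
outer loop
vertex 2.795 0.45 -3.512
vertex 2.35 0.848 -3.877
vertex 3.005 1.068 -3.766
endloop
endfacet
facet normal 0.908 -0.147 0.393
outer loop
vertex 2.795 0.45 -3.512
vertex 3.005 1.068 -3.766
vertex 2.255 1.274 -1.957
endloop
endfacet
facet normal 0.908 -0.147 0.393
outer loop
vertex 2.255 1.274 -1.957
vertex 3.005 1.068 -3.766
vertex 2.465 1.891 -2.211
endloop
endfacet
facet normal -0.294 0.448 0.844
outer loop
vertex 2.255 1.274 -1.957
vertex 2.465 1.891 -2.211
vertex 1.81 1.672 -2.323
endloop
endfacet

endsolid


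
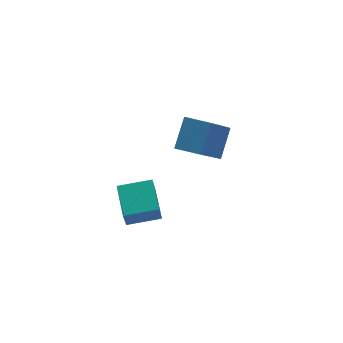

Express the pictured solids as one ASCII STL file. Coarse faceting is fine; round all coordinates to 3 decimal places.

solid 
facet normal -0.627 0.773 -0.093
outer loop
vertex -3.102 1.378 3.43
vertex -2.365 2.082 4.316
vertex -1.913 2.15 1.827
endloop
endfacet
facet normal -0.546 -0.521 -0.656
outer loop
vertex -1.255 1.338 1.924
vertex -3.102 1.378 3.43
vertex -1.913 2.15 1.827
endloop
endfacet
facet normal -0.628 0.773 -0.093
outer loop
vertex -1.913 2.15 1.827
vertex -2.365 2.082 4.316
vertex -1.177 2.854 2.712
endloop
endfacet
facet normal 0.556 0.361 -0.749
outer loop
vertex -1.177 2.854 2.712
vertex -1.255 1.338 1.924
vertex -1.913 2.15 1.827
endloop
endfacet
facet normal -0.556 -0.361 0.749
outer loop
vertex -3.102 1.378 3.43
vertex -1.707 1.27 4.413
vertex -2.365 2.082 4.316
endloop
endfacet
facet normal -0.546 -0.522 -0.655
outer loop
vertex -2.443 0.566 3.528
vertex -3.102 1.378 3.43
vertex -1.255 1.338 1.924
endloop
endfacet
facet normal -0.556 -0.361 0.749
outer loop
vertex -2.443 0.566 3.528
vertex -1.707 1.27 4.413
vertex -3.102 1.378 3.43
endloop
endfacet
facet normal 0.546 0.521 0.656
outer loop
vertex -2.365 2.082 4.316
vertex -1.707 1.27 4.413
vertex -1.177 2.854 2.712
endloop
endfacet
facet normal 0.556 0.361 -0.749
outer loop
vertex -0.518 2.042 2.81
vertex -1.255 1.338 1.924
vertex -1.177 2.854 2.712
endloop
endfacet
facet normal 0.545 0.522 0.656
outer loop
vertex -1.177 2.854 2.712
vertex -1.707 1.27 4.413
vertex -0.518 2.042 2.81
endloop
endfacet
facet normal 0.627 -0.773 0.093
outer loop
vertex -0.518 2.042 2.81
vertex -2.443 0.566 3.528
vertex -1.255 1.338 1.924
endloop
endfacet
facet normal 0.627 -0.773 0.093
outer loop
vertex -1.707 1.27 4.413
vertex -2.443 0.566 3.528
vertex -0.518 2.042 2.81
endloop
endfacet
facet normal -0.943 0.300 -0.145
outer loop
vertex -4.856 2.062 -0.645
vertex -4.521 3.328 -0.209
vertex -4.603 2.354 -1.686
endloop
endfacet
facet normal -0.243 -0.917 -0.316
outer loop
vertex -3.339 1.952 -1.491
vertex -4.856 2.062 -0.645
vertex -4.603 2.354 -1.686
endloop
endfacet
facet normal -0.943 0.301 -0.146
outer loop
vertex -4.603 2.354 -1.686
vertex -4.521 3.328 -0.209
vertex -4.267 3.619 -1.25
endloop
endfacet
facet normal 0.228 0.263 -0.938
outer loop
vertex -4.267 3.619 -1.25
vertex -3.339 1.952 -1.491
vertex -4.603 2.354 -1.686
endloop
endfacet
facet normal -0.228 -0.263 0.938
outer loop
vertex -4.856 2.062 -0.645
vertex -3.257 2.926 -0.014
vertex -4.521 3.328 -0.209
endloop
endfacet
facet normal -0.243 -0.917 -0.316
outer loop
vertex -3.593 1.661 -0.45
vertex -4.856 2.062 -0.645
vertex -3.339 1.952 -1.491
endloop
endfacet
facet normal -0.228 -0.263 0.938
outer loop
vertex -3.593 1.661 -0.45
vertex -3.257 2.926 -0.014
vertex -4.856 2.062 -0.645
endloop
endfacet
facet normal 0.243 0.917 0.316
outer loop
vertex -4.521 3.328 -0.209
vertex -3.257 2.926 -0.014
vertex -4.267 3.619 -1.25
endloop
endfacet
facet normal 0.228 0.263 -0.938
outer loop
vertex -3.004 3.218 -1.055
vertex -3.339 1.952 -1.491
vertex -4.267 3.619 -1.25
endloop
endfacet
facet normal 0.242 0.917 0.316
outer loop
vertex -4.267 3.619 -1.25
vertex -3.257 2.926 -0.014
vertex -3.004 3.218 -1.055
endloop
endfacet
facet normal 0.943 -0.300 0.146
outer loop
vertex -3.004 3.218 -1.055
vertex -3.593 1.661 -0.45
vertex -3.339 1.952 -1.491
endloop
endfacet
facet normal 0.943 -0.300 0.145
outer loop
vertex -3.257 2.926 -0.014
vertex -3.593 1.661 -0.45
vertex -3.004 3.218 -1.055
endloop
endfacet

endsolid


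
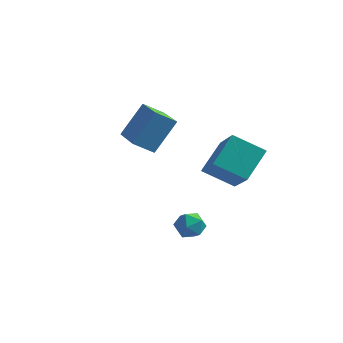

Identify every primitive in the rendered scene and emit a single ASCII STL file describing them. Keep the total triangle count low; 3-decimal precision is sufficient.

solid 
facet normal -0.647 0.734 -0.206
outer loop
vertex -2.455 0.896 0.753
vertex -1.897 1.781 2.156
vertex -1.749 1.358 0.18
endloop
endfacet
facet normal -0.319 -0.506 -0.801
outer loop
vertex -0.603 0.059 0.544
vertex -2.455 0.896 0.753
vertex -1.749 1.358 0.18
endloop
endfacet
facet normal -0.647 0.734 -0.206
outer loop
vertex -1.749 1.358 0.18
vertex -1.897 1.781 2.156
vertex -1.191 2.243 1.583
endloop
endfacet
facet normal 0.692 0.453 -0.561
outer loop
vertex -1.191 2.243 1.583
vertex -0.603 0.059 0.544
vertex -1.749 1.358 0.18
endloop
endfacet
facet normal -0.692 -0.453 0.561
outer loop
vertex -2.455 0.896 0.753
vertex -0.751 0.482 2.52
vertex -1.897 1.781 2.156
endloop
endfacet
facet normal -0.319 -0.506 -0.801
outer loop
vertex -1.309 -0.403 1.117
vertex -2.455 0.896 0.753
vertex -0.603 0.059 0.544
endloop
endfacet
facet normal -0.692 -0.453 0.561
outer loop
vertex -1.309 -0.403 1.117
vertex -0.751 0.482 2.52
vertex -2.455 0.896 0.753
endloop
endfacet
facet normal 0.319 0.506 0.801
outer loop
vertex -1.897 1.781 2.156
vertex -0.751 0.482 2.52
vertex -1.191 2.243 1.583
endloop
endfacet
facet normal 0.692 0.453 -0.561
outer loop
vertex -0.045 0.944 1.947
vertex -0.603 0.059 0.544
vertex -1.191 2.243 1.583
endloop
endfacet
facet normal 0.319 0.506 0.801
outer loop
vertex -1.191 2.243 1.583
vertex -0.751 0.482 2.52
vertex -0.045 0.944 1.947
endloop
endfacet
facet normal 0.647 -0.734 0.206
outer loop
vertex -0.045 0.944 1.947
vertex -1.309 -0.403 1.117
vertex -0.603 0.059 0.544
endloop
endfacet
facet normal 0.647 -0.734 0.206
outer loop
vertex -0.751 0.482 2.52
vertex -1.309 -0.403 1.117
vertex -0.045 0.944 1.947
endloop
endfacet
facet normal -0.494 0.609 -0.620
outer loop
vertex 1.625 1.301 0.974
vertex 2.895 1.599 0.255
vertex 1.351 0.065 -0.021
endloop
endfacet
facet normal -0.852 -0.200 0.483
outer loop
vertex 2.345 -1.159 1.225
vertex 1.625 1.301 0.974
vertex 1.351 0.065 -0.021
endloop
endfacet
facet normal -0.494 0.609 -0.620
outer loop
vertex 1.351 0.065 -0.021
vertex 2.895 1.599 0.255
vertex 2.622 0.364 -0.741
endloop
endfacet
facet normal -0.170 -0.767 -0.618
outer loop
vertex 2.622 0.364 -0.741
vertex 2.345 -1.159 1.225
vertex 1.351 0.065 -0.021
endloop
endfacet
facet normal 0.170 0.767 0.618
outer loop
vertex 1.625 1.301 0.974
vertex 3.889 0.375 1.501
vertex 2.895 1.599 0.255
endloop
endfacet
facet normal -0.853 -0.200 0.482
outer loop
vertex 2.618 0.076 2.221
vertex 1.625 1.301 0.974
vertex 2.345 -1.159 1.225
endloop
endfacet
facet normal 0.170 0.767 0.618
outer loop
vertex 2.618 0.076 2.221
vertex 3.889 0.375 1.501
vertex 1.625 1.301 0.974
endloop
endfacet
facet normal 0.852 0.201 -0.483
outer loop
vertex 2.895 1.599 0.255
vertex 3.889 0.375 1.501
vertex 2.622 0.364 -0.741
endloop
endfacet
facet normal -0.170 -0.767 -0.618
outer loop
vertex 3.615 -0.861 0.506
vertex 2.345 -1.159 1.225
vertex 2.622 0.364 -0.741
endloop
endfacet
facet normal 0.853 0.200 -0.483
outer loop
vertex 2.622 0.364 -0.741
vertex 3.889 0.375 1.501
vertex 3.615 -0.861 0.506
endloop
endfacet
facet normal 0.494 -0.609 0.620
outer loop
vertex 3.615 -0.861 0.506
vertex 2.618 0.076 2.221
vertex 2.345 -1.159 1.225
endloop
endfacet
facet normal 0.495 -0.609 0.620
outer loop
vertex 3.889 0.375 1.501
vertex 2.618 0.076 2.221
vertex 3.615 -0.861 0.506
endloop
endfacet
facet normal 0.288 0.238 0.928
outer loop
vertex 2.49 -2.91 -0.464
vertex 2.257 -3.489 -0.243
vertex 2.885 -3.442 -0.45
endloop
endfacet
facet normal 0.715 0.542 0.442
outer loop
vertex 2.49 -2.91 -0.464
vertex 2.885 -3.442 -0.45
vertex 2.898 -3.034 -0.972
endloop
endfacet
facet normal 0.311 0.950 0.018
outer loop
vertex 2.49 -2.91 -0.464
vertex 2.898 -3.034 -0.972
vertex 2.279 -2.829 -1.087
endloop
endfacet
facet normal -0.365 0.899 0.241
outer loop
vertex 2.49 -2.91 -0.464
vertex 2.279 -2.829 -1.087
vertex 1.883 -3.11 -0.637
endloop
endfacet
facet normal -0.380 0.459 0.803
outer loop
vertex 2.49 -2.91 -0.464
vertex 1.883 -3.11 -0.637
vertex 2.257 -3.489 -0.243
endloop
endfacet
facet normal 0.999 0.023 0.043
outer loop
vertex 2.898 -3.034 -0.972
vertex 2.885 -3.442 -0.45
vertex 2.917 -3.69 -1.063
endloop
endfacet
facet normal 0.308 -0.467 0.829
outer loop
vertex 2.885 -3.442 -0.45
vertex 2.257 -3.489 -0.243
vertex 2.521 -3.971 -0.613
endloop
endfacet
facet normal -0.771 -0.109 0.627
outer loop
vertex 2.257 -3.489 -0.243
vertex 1.883 -3.11 -0.637
vertex 1.902 -3.766 -0.728
endloop
endfacet
facet normal -0.747 0.601 -0.282
outer loop
vertex 1.883 -3.11 -0.637
vertex 2.279 -2.829 -1.087
vertex 1.915 -3.358 -1.25
endloop
endfacet
facet normal 0.346 0.683 -0.643
outer loop
vertex 2.279 -2.829 -1.087
vertex 2.898 -3.034 -0.972
vertex 2.543 -3.311 -1.457
endloop
endfacet
facet normal 0.365 -0.899 -0.241
outer loop
vertex 2.31 -3.89 -1.236
vertex 2.917 -3.69 -1.063
vertex 2.521 -3.971 -0.613
endloop
endfacet
facet normal -0.311 -0.950 -0.018
outer loop
vertex 2.31 -3.89 -1.236
vertex 2.521 -3.971 -0.613
vertex 1.902 -3.766 -0.728
endloop
endfacet
facet normal -0.715 -0.542 -0.442
outer loop
vertex 2.31 -3.89 -1.236
vertex 1.902 -3.766 -0.728
vertex 1.915 -3.358 -1.25
endloop
endfacet
facet normal -0.288 -0.238 -0.928
outer loop
vertex 2.31 -3.89 -1.236
vertex 1.915 -3.358 -1.25
vertex 2.543 -3.311 -1.457
endloop
endfacet
facet normal 0.380 -0.459 -0.803
outer loop
vertex 2.31 -3.89 -1.236
vertex 2.543 -3.311 -1.457
vertex 2.917 -3.69 -1.063
endloop
endfacet
facet normal 0.747 -0.601 0.282
outer loop
vertex 2.521 -3.971 -0.613
vertex 2.917 -3.69 -1.063
vertex 2.885 -3.442 -0.45
endloop
endfacet
facet normal -0.346 -0.683 0.643
outer loop
vertex 1.902 -3.766 -0.728
vertex 2.521 -3.971 -0.613
vertex 2.257 -3.489 -0.243
endloop
endfacet
facet normal -0.999 -0.023 -0.043
outer loop
vertex 1.915 -3.358 -1.25
vertex 1.902 -3.766 -0.728
vertex 1.883 -3.11 -0.637
endloop
endfacet
facet normal -0.308 0.467 -0.829
outer loop
vertex 2.543 -3.311 -1.457
vertex 1.915 -3.358 -1.25
vertex 2.279 -2.829 -1.087
endloop
endfacet
facet normal 0.771 0.109 -0.627
outer loop
vertex 2.917 -3.69 -1.063
vertex 2.543 -3.311 -1.457
vertex 2.898 -3.034 -0.972
endloop
endfacet

endsolid


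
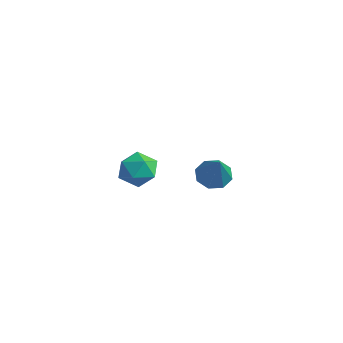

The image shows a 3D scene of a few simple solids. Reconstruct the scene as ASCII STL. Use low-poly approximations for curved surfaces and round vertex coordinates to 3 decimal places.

solid 
facet normal -0.292 0.818 0.496
outer loop
vertex -2.472 2.844 -0.479
vertex -2.287 2.406 0.351
vertex -1.603 2.914 -0.084
endloop
endfacet
facet normal -0.017 0.990 -0.139
outer loop
vertex -2.472 2.844 -0.479
vertex -1.603 2.914 -0.084
vertex -1.69 2.78 -1.028
endloop
endfacet
facet normal -0.397 0.657 -0.641
outer loop
vertex -2.472 2.844 -0.479
vertex -1.69 2.78 -1.028
vertex -2.428 2.19 -1.176
endloop
endfacet
facet normal -0.907 0.277 -0.317
outer loop
vertex -2.472 2.844 -0.479
vertex -2.428 2.19 -1.176
vertex -2.797 1.958 -0.324
endloop
endfacet
facet normal -0.842 0.376 0.386
outer loop
vertex -2.472 2.844 -0.479
vertex -2.797 1.958 -0.324
vertex -2.287 2.406 0.351
endloop
endfacet
facet normal 0.652 0.740 -0.165
outer loop
vertex -1.69 2.78 -1.028
vertex -1.603 2.914 -0.084
vertex -1.023 2.302 -0.536
endloop
endfacet
facet normal 0.207 0.461 0.863
outer loop
vertex -1.603 2.914 -0.084
vertex -2.287 2.406 0.351
vertex -1.392 2.07 0.316
endloop
endfacet
facet normal -0.685 -0.251 0.684
outer loop
vertex -2.287 2.406 0.351
vertex -2.797 1.958 -0.324
vertex -2.13 1.48 0.168
endloop
endfacet
facet normal -0.789 -0.413 -0.454
outer loop
vertex -2.797 1.958 -0.324
vertex -2.428 2.19 -1.176
vertex -2.217 1.346 -0.776
endloop
endfacet
facet normal 0.037 0.200 -0.979
outer loop
vertex -2.428 2.19 -1.176
vertex -1.69 2.78 -1.028
vertex -1.533 1.854 -1.211
endloop
endfacet
facet normal 0.907 -0.277 0.317
outer loop
vertex -1.348 1.416 -0.381
vertex -1.023 2.302 -0.536
vertex -1.392 2.07 0.316
endloop
endfacet
facet normal 0.397 -0.657 0.641
outer loop
vertex -1.348 1.416 -0.381
vertex -1.392 2.07 0.316
vertex -2.13 1.48 0.168
endloop
endfacet
facet normal 0.017 -0.990 0.139
outer loop
vertex -1.348 1.416 -0.381
vertex -2.13 1.48 0.168
vertex -2.217 1.346 -0.776
endloop
endfacet
facet normal 0.292 -0.818 -0.496
outer loop
vertex -1.348 1.416 -0.381
vertex -2.217 1.346 -0.776
vertex -1.533 1.854 -1.211
endloop
endfacet
facet normal 0.842 -0.376 -0.386
outer loop
vertex -1.348 1.416 -0.381
vertex -1.533 1.854 -1.211
vertex -1.023 2.302 -0.536
endloop
endfacet
facet normal 0.789 0.413 0.454
outer loop
vertex -1.392 2.07 0.316
vertex -1.023 2.302 -0.536
vertex -1.603 2.914 -0.084
endloop
endfacet
facet normal -0.037 -0.200 0.979
outer loop
vertex -2.13 1.48 0.168
vertex -1.392 2.07 0.316
vertex -2.287 2.406 0.351
endloop
endfacet
facet normal -0.652 -0.740 0.165
outer loop
vertex -2.217 1.346 -0.776
vertex -2.13 1.48 0.168
vertex -2.797 1.958 -0.324
endloop
endfacet
facet normal -0.207 -0.461 -0.863
outer loop
vertex -1.533 1.854 -1.211
vertex -2.217 1.346 -0.776
vertex -2.428 2.19 -1.176
endloop
endfacet
facet normal 0.685 0.251 -0.684
outer loop
vertex -1.023 2.302 -0.536
vertex -1.533 1.854 -1.211
vertex -1.69 2.78 -1.028
endloop
endfacet
facet normal -0.552 0.315 -0.772
outer loop
vertex 3.548 1.986 1.19
vertex 2.939 2.03 1.643
vertex 3.495 2.508 1.441
endloop
endfacet
facet normal 0.974 0.171 -0.150
outer loop
vertex 3.548 1.986 1.19
vertex 3.495 2.508 1.441
vertex 3.921 1.47 3.017
endloop
endfacet
facet normal -0.551 0.315 -0.773
outer loop
vertex 3.495 2.508 1.441
vertex 2.939 2.03 1.643
vertex 3.116 2.75 1.81
endloop
endfacet
facet normal 0.687 0.678 0.261
outer loop
vertex 3.495 2.508 1.441
vertex 3.116 2.75 1.81
vertex 3.921 1.47 3.017
endloop
endfacet
facet normal -0.551 0.315 -0.773
outer loop
vertex 3.116 2.75 1.81
vertex 2.939 2.03 1.643
vertex 2.633 2.57 2.081
endloop
endfacet
facet normal 0.116 0.719 0.685
outer loop
vertex 3.116 2.75 1.81
vertex 2.633 2.57 2.081
vertex 3.921 1.47 3.017
endloop
endfacet
facet normal -0.551 0.315 -0.773
outer loop
vertex 2.633 2.57 2.081
vertex 2.939 2.03 1.643
vertex 2.33 2.074 2.095
endloop
endfacet
facet normal -0.403 0.271 0.874
outer loop
vertex 2.633 2.57 2.081
vertex 2.33 2.074 2.095
vertex 3.921 1.47 3.017
endloop
endfacet
facet normal -0.551 0.315 -0.773
outer loop
vertex 2.33 2.074 2.095
vertex 2.939 2.03 1.643
vertex 2.384 1.552 1.844
endloop
endfacet
facet normal -0.569 -0.404 0.717
outer loop
vertex 2.33 2.074 2.095
vertex 2.384 1.552 1.844
vertex 3.921 1.47 3.017
endloop
endfacet
facet normal -0.551 0.315 -0.773
outer loop
vertex 2.384 1.552 1.844
vertex 2.939 2.03 1.643
vertex 2.763 1.31 1.475
endloop
endfacet
facet normal -0.282 -0.909 0.306
outer loop
vertex 2.384 1.552 1.844
vertex 2.763 1.31 1.475
vertex 3.921 1.47 3.017
endloop
endfacet
facet normal -0.552 0.315 -0.772
outer loop
vertex 2.763 1.31 1.475
vertex 2.939 2.03 1.643
vertex 3.245 1.49 1.204
endloop
endfacet
facet normal 0.288 -0.950 -0.118
outer loop
vertex 2.763 1.31 1.475
vertex 3.245 1.49 1.204
vertex 3.921 1.47 3.017
endloop
endfacet
facet normal -0.552 0.315 -0.772
outer loop
vertex 3.245 1.49 1.204
vertex 2.939 2.03 1.643
vertex 3.548 1.986 1.19
endloop
endfacet
facet normal 0.808 -0.502 -0.307
outer loop
vertex 3.245 1.49 1.204
vertex 3.548 1.986 1.19
vertex 3.921 1.47 3.017
endloop
endfacet

endsolid


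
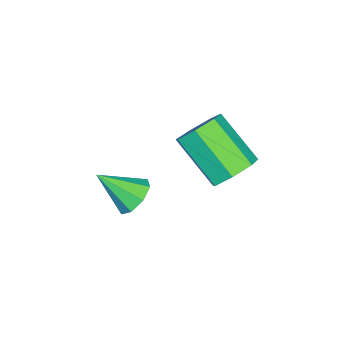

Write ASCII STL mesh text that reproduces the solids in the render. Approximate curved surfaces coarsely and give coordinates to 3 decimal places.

solid 
facet normal 0.335 0.713 -0.616
outer loop
vertex -0.686 0.819 0.591
vertex -1.365 0.683 0.064
vertex -1.301 1.233 0.735
endloop
endfacet
facet normal 0.474 0.438 0.764
outer loop
vertex -0.686 0.819 0.591
vertex -1.301 1.233 0.735
vertex -1.355 -0.607 1.823
endloop
endfacet
facet normal 0.474 0.438 0.764
outer loop
vertex -1.355 -0.607 1.823
vertex -1.301 1.233 0.735
vertex -1.97 -0.193 1.967
endloop
endfacet
facet normal -0.335 -0.712 0.616
outer loop
vertex -1.355 -0.607 1.823
vertex -1.97 -0.193 1.967
vertex -2.035 -0.743 1.296
endloop
endfacet
facet normal 0.334 0.713 -0.616
outer loop
vertex -1.301 1.233 0.735
vertex -1.365 0.683 0.064
vertex -1.964 1.232 0.375
endloop
endfacet
facet normal -0.341 0.701 0.626
outer loop
vertex -1.301 1.233 0.735
vertex -1.964 1.232 0.375
vertex -1.97 -0.193 1.967
endloop
endfacet
facet normal -0.341 0.701 0.626
outer loop
vertex -1.97 -0.193 1.967
vertex -1.964 1.232 0.375
vertex -2.634 -0.194 1.607
endloop
endfacet
facet normal -0.333 -0.713 0.617
outer loop
vertex -1.97 -0.193 1.967
vertex -2.634 -0.194 1.607
vertex -2.035 -0.743 1.296
endloop
endfacet
facet normal 0.334 0.713 -0.616
outer loop
vertex -1.964 1.232 0.375
vertex -1.365 0.683 0.064
vertex -2.177 0.818 -0.22
endloop
endfacet
facet normal -0.899 0.437 0.017
outer loop
vertex -1.964 1.232 0.375
vertex -2.177 0.818 -0.22
vertex -2.634 -0.194 1.607
endloop
endfacet
facet normal -0.900 0.437 0.017
outer loop
vertex -2.634 -0.194 1.607
vertex -2.177 0.818 -0.22
vertex -2.846 -0.608 1.012
endloop
endfacet
facet normal -0.334 -0.714 0.616
outer loop
vertex -2.634 -0.194 1.607
vertex -2.846 -0.608 1.012
vertex -2.035 -0.743 1.296
endloop
endfacet
facet normal 0.334 0.714 -0.615
outer loop
vertex -2.177 0.818 -0.22
vertex -1.365 0.683 0.064
vertex -1.778 0.303 -0.601
endloop
endfacet
facet normal -0.780 -0.157 -0.605
outer loop
vertex -2.177 0.818 -0.22
vertex -1.778 0.303 -0.601
vertex -2.846 -0.608 1.012
endloop
endfacet
facet normal -0.780 -0.157 -0.605
outer loop
vertex -2.846 -0.608 1.012
vertex -1.778 0.303 -0.601
vertex -2.447 -1.124 0.631
endloop
endfacet
facet normal -0.334 -0.713 0.616
outer loop
vertex -2.846 -0.608 1.012
vertex -2.447 -1.124 0.631
vertex -2.035 -0.743 1.296
endloop
endfacet
facet normal 0.335 0.713 -0.616
outer loop
vertex -1.778 0.303 -0.601
vertex -1.365 0.683 0.064
vertex -1.069 0.073 -0.481
endloop
endfacet
facet normal -0.074 -0.632 -0.772
outer loop
vertex -1.778 0.303 -0.601
vertex -1.069 0.073 -0.481
vertex -2.447 -1.124 0.631
endloop
endfacet
facet normal -0.074 -0.632 -0.771
outer loop
vertex -2.447 -1.124 0.631
vertex -1.069 0.073 -0.481
vertex -1.738 -1.353 0.751
endloop
endfacet
facet normal -0.335 -0.713 0.616
outer loop
vertex -2.447 -1.124 0.631
vertex -1.738 -1.353 0.751
vertex -2.035 -0.743 1.296
endloop
endfacet
facet normal 0.335 0.713 -0.616
outer loop
vertex -1.069 0.073 -0.481
vertex -1.365 0.683 0.064
vertex -0.583 0.303 0.049
endloop
endfacet
facet normal 0.688 -0.631 -0.357
outer loop
vertex -1.069 0.073 -0.481
vertex -0.583 0.303 0.049
vertex -1.738 -1.353 0.751
endloop
endfacet
facet normal 0.688 -0.631 -0.357
outer loop
vertex -1.738 -1.353 0.751
vertex -0.583 0.303 0.049
vertex -1.252 -1.123 1.281
endloop
endfacet
facet normal -0.334 -0.713 0.616
outer loop
vertex -1.738 -1.353 0.751
vertex -1.252 -1.123 1.281
vertex -2.035 -0.743 1.296
endloop
endfacet
facet normal 0.335 0.713 -0.616
outer loop
vertex -0.583 0.303 0.049
vertex -1.365 0.683 0.064
vertex -0.686 0.819 0.591
endloop
endfacet
facet normal 0.932 -0.156 0.326
outer loop
vertex -0.583 0.303 0.049
vertex -0.686 0.819 0.591
vertex -1.252 -1.123 1.281
endloop
endfacet
facet normal 0.932 -0.156 0.326
outer loop
vertex -1.252 -1.123 1.281
vertex -0.686 0.819 0.591
vertex -1.355 -0.607 1.823
endloop
endfacet
facet normal -0.334 -0.713 0.616
outer loop
vertex -1.252 -1.123 1.281
vertex -1.355 -0.607 1.823
vertex -2.035 -0.743 1.296
endloop
endfacet
facet normal -0.154 0.749 -0.644
outer loop
vertex -0.91 -2.549 -2.66
vertex -1.662 -2.714 -2.672
vertex -1.212 -2.256 -2.247
endloop
endfacet
facet normal 0.834 0.093 0.544
outer loop
vertex -0.91 -2.549 -2.66
vertex -1.212 -2.256 -2.247
vertex -1.418 -3.906 -1.648
endloop
endfacet
facet normal -0.155 0.749 -0.644
outer loop
vertex -1.212 -2.256 -2.247
vertex -1.662 -2.714 -2.672
vertex -1.778 -2.232 -2.083
endloop
endfacet
facet normal 0.277 0.297 0.914
outer loop
vertex -1.212 -2.256 -2.247
vertex -1.778 -2.232 -2.083
vertex -1.418 -3.906 -1.648
endloop
endfacet
facet normal -0.154 0.750 -0.644
outer loop
vertex -1.778 -2.232 -2.083
vertex -1.662 -2.714 -2.672
vertex -2.276 -2.49 -2.264
endloop
endfacet
facet normal -0.404 0.148 0.903
outer loop
vertex -1.778 -2.232 -2.083
vertex -2.276 -2.49 -2.264
vertex -1.418 -3.906 -1.648
endloop
endfacet
facet normal -0.154 0.750 -0.644
outer loop
vertex -2.276 -2.49 -2.264
vertex -1.662 -2.714 -2.672
vertex -2.414 -2.879 -2.684
endloop
endfacet
facet normal -0.813 -0.268 0.516
outer loop
vertex -2.276 -2.49 -2.264
vertex -2.414 -2.879 -2.684
vertex -1.418 -3.906 -1.648
endloop
endfacet
facet normal -0.154 0.749 -0.644
outer loop
vertex -2.414 -2.879 -2.684
vertex -1.662 -2.714 -2.672
vertex -2.112 -3.172 -3.097
endloop
endfacet
facet normal -0.709 -0.705 -0.018
outer loop
vertex -2.414 -2.879 -2.684
vertex -2.112 -3.172 -3.097
vertex -1.418 -3.906 -1.648
endloop
endfacet
facet normal -0.154 0.749 -0.644
outer loop
vertex -2.112 -3.172 -3.097
vertex -1.662 -2.714 -2.672
vertex -1.547 -3.197 -3.261
endloop
endfacet
facet normal -0.153 -0.909 -0.387
outer loop
vertex -2.112 -3.172 -3.097
vertex -1.547 -3.197 -3.261
vertex -1.418 -3.906 -1.648
endloop
endfacet
facet normal -0.154 0.749 -0.644
outer loop
vertex -1.547 -3.197 -3.261
vertex -1.662 -2.714 -2.672
vertex -1.049 -2.939 -3.08
endloop
endfacet
facet normal 0.530 -0.760 -0.376
outer loop
vertex -1.547 -3.197 -3.261
vertex -1.049 -2.939 -3.08
vertex -1.418 -3.906 -1.648
endloop
endfacet
facet normal -0.154 0.749 -0.644
outer loop
vertex -1.049 -2.939 -3.08
vertex -1.662 -2.714 -2.672
vertex -0.91 -2.549 -2.66
endloop
endfacet
facet normal 0.939 -0.345 0.009
outer loop
vertex -1.049 -2.939 -3.08
vertex -0.91 -2.549 -2.66
vertex -1.418 -3.906 -1.648
endloop
endfacet

endsolid


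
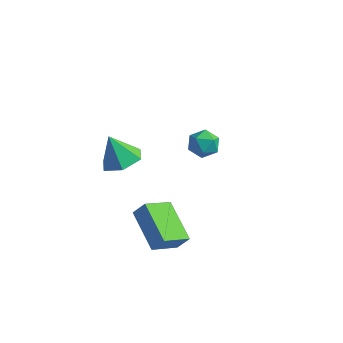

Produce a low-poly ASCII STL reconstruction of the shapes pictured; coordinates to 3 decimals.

solid 
facet normal -0.555 -0.229 -0.800
outer loop
vertex 0.783 -2.165 -1.868
vertex -0.832 -1.149 -1.039
vertex 1.229 -0.91 -2.537
endloop
endfacet
facet normal 0.776 -0.488 -0.399
outer loop
vertex 1.712 -0.711 -1.841
vertex 0.783 -2.165 -1.868
vertex 1.229 -0.91 -2.537
endloop
endfacet
facet normal -0.555 -0.229 -0.800
outer loop
vertex 1.229 -0.91 -2.537
vertex -0.832 -1.149 -1.039
vertex -0.386 0.105 -1.708
endloop
endfacet
facet normal 0.299 0.842 -0.448
outer loop
vertex -0.386 0.105 -1.708
vertex 1.712 -0.711 -1.841
vertex 1.229 -0.91 -2.537
endloop
endfacet
facet normal -0.299 -0.842 0.449
outer loop
vertex 0.783 -2.165 -1.868
vertex -0.349 -0.95 -0.343
vertex -0.832 -1.149 -1.039
endloop
endfacet
facet normal 0.776 -0.489 -0.398
outer loop
vertex 1.266 -1.965 -1.172
vertex 0.783 -2.165 -1.868
vertex 1.712 -0.711 -1.841
endloop
endfacet
facet normal -0.299 -0.842 0.449
outer loop
vertex 1.266 -1.965 -1.172
vertex -0.349 -0.95 -0.343
vertex 0.783 -2.165 -1.868
endloop
endfacet
facet normal -0.776 0.489 0.399
outer loop
vertex -0.832 -1.149 -1.039
vertex -0.349 -0.95 -0.343
vertex -0.386 0.105 -1.708
endloop
endfacet
facet normal 0.299 0.842 -0.449
outer loop
vertex 0.097 0.305 -1.012
vertex 1.712 -0.711 -1.841
vertex -0.386 0.105 -1.708
endloop
endfacet
facet normal -0.776 0.488 0.398
outer loop
vertex -0.386 0.105 -1.708
vertex -0.349 -0.95 -0.343
vertex 0.097 0.305 -1.012
endloop
endfacet
facet normal 0.555 0.229 0.800
outer loop
vertex 0.097 0.305 -1.012
vertex 1.266 -1.965 -1.172
vertex 1.712 -0.711 -1.841
endloop
endfacet
facet normal 0.555 0.229 0.800
outer loop
vertex -0.349 -0.95 -0.343
vertex 1.266 -1.965 -1.172
vertex 0.097 0.305 -1.012
endloop
endfacet
facet normal 0.407 0.054 -0.912
outer loop
vertex -0.375 -2.464 3.122
vertex -0.917 -1.722 2.924
vertex -0.069 -1.596 3.31
endloop
endfacet
facet normal 0.542 -0.356 0.761
outer loop
vertex -0.375 -2.464 3.122
vertex -0.069 -1.596 3.31
vertex -1.503 -1.798 4.236
endloop
endfacet
facet normal 0.407 0.052 -0.912
outer loop
vertex -0.069 -1.596 3.31
vertex -0.917 -1.722 2.924
vertex -0.61 -0.853 3.111
endloop
endfacet
facet normal 0.417 0.506 0.755
outer loop
vertex -0.069 -1.596 3.31
vertex -0.61 -0.853 3.111
vertex -1.503 -1.798 4.236
endloop
endfacet
facet normal 0.407 0.052 -0.912
outer loop
vertex -0.61 -0.853 3.111
vertex -0.917 -1.722 2.924
vertex -1.458 -0.979 2.725
endloop
endfacet
facet normal -0.326 0.835 0.443
outer loop
vertex -0.61 -0.853 3.111
vertex -1.458 -0.979 2.725
vertex -1.503 -1.798 4.236
endloop
endfacet
facet normal 0.408 0.053 -0.911
outer loop
vertex -1.458 -0.979 2.725
vertex -0.917 -1.722 2.924
vertex -1.764 -1.848 2.537
endloop
endfacet
facet normal -0.943 0.303 0.136
outer loop
vertex -1.458 -0.979 2.725
vertex -1.764 -1.848 2.537
vertex -1.503 -1.798 4.236
endloop
endfacet
facet normal 0.408 0.053 -0.911
outer loop
vertex -1.764 -1.848 2.537
vertex -0.917 -1.722 2.924
vertex -1.223 -2.59 2.736
endloop
endfacet
facet normal -0.818 -0.558 0.142
outer loop
vertex -1.764 -1.848 2.537
vertex -1.223 -2.59 2.736
vertex -1.503 -1.798 4.236
endloop
endfacet
facet normal 0.407 0.054 -0.912
outer loop
vertex -1.223 -2.59 2.736
vertex -0.917 -1.722 2.924
vertex -0.375 -2.464 3.122
endloop
endfacet
facet normal -0.075 -0.888 0.455
outer loop
vertex -1.223 -2.59 2.736
vertex -0.375 -2.464 3.122
vertex -1.503 -1.798 4.236
endloop
endfacet
facet normal -0.692 -0.593 0.412
outer loop
vertex -1.18 3.791 0.251
vertex -0.854 3.166 -0.101
vertex -0.613 3.384 0.617
endloop
endfacet
facet normal -0.557 -0.029 0.830
outer loop
vertex -1.18 3.791 0.251
vertex -0.613 3.384 0.617
vertex -0.613 4.172 0.645
endloop
endfacet
facet normal -0.692 0.561 0.453
outer loop
vertex -1.18 3.791 0.251
vertex -0.613 4.172 0.645
vertex -0.854 4.441 -0.056
endloop
endfacet
facet normal -0.910 0.364 -0.197
outer loop
vertex -1.18 3.791 0.251
vertex -0.854 4.441 -0.056
vertex -1.003 3.819 -0.517
endloop
endfacet
facet normal -0.910 -0.349 -0.223
outer loop
vertex -1.18 3.791 0.251
vertex -1.003 3.819 -0.517
vertex -0.854 3.166 -0.101
endloop
endfacet
facet normal 0.138 -0.035 0.990
outer loop
vertex -0.613 4.172 0.645
vertex -0.613 3.384 0.617
vertex 0.063 3.781 0.537
endloop
endfacet
facet normal -0.081 -0.946 0.314
outer loop
vertex -0.613 3.384 0.617
vertex -0.854 3.166 -0.101
vertex -0.086 3.159 0.076
endloop
endfacet
facet normal -0.433 -0.552 -0.712
outer loop
vertex -0.854 3.166 -0.101
vertex -1.003 3.819 -0.517
vertex -0.327 3.428 -0.625
endloop
endfacet
facet normal -0.433 0.601 -0.672
outer loop
vertex -1.003 3.819 -0.517
vertex -0.854 4.441 -0.056
vertex -0.327 4.216 -0.597
endloop
endfacet
facet normal -0.079 0.921 0.381
outer loop
vertex -0.854 4.441 -0.056
vertex -0.613 4.172 0.645
vertex -0.086 4.434 0.121
endloop
endfacet
facet normal 0.910 -0.364 0.197
outer loop
vertex 0.24 3.809 -0.231
vertex 0.063 3.781 0.537
vertex -0.086 3.159 0.076
endloop
endfacet
facet normal 0.692 -0.561 -0.453
outer loop
vertex 0.24 3.809 -0.231
vertex -0.086 3.159 0.076
vertex -0.327 3.428 -0.625
endloop
endfacet
facet normal 0.557 0.029 -0.830
outer loop
vertex 0.24 3.809 -0.231
vertex -0.327 3.428 -0.625
vertex -0.327 4.216 -0.597
endloop
endfacet
facet normal 0.692 0.593 -0.412
outer loop
vertex 0.24 3.809 -0.231
vertex -0.327 4.216 -0.597
vertex -0.086 4.434 0.121
endloop
endfacet
facet normal 0.910 0.349 0.223
outer loop
vertex 0.24 3.809 -0.231
vertex -0.086 4.434 0.121
vertex 0.063 3.781 0.537
endloop
endfacet
facet normal 0.433 -0.601 0.672
outer loop
vertex -0.086 3.159 0.076
vertex 0.063 3.781 0.537
vertex -0.613 3.384 0.617
endloop
endfacet
facet normal 0.079 -0.921 -0.381
outer loop
vertex -0.327 3.428 -0.625
vertex -0.086 3.159 0.076
vertex -0.854 3.166 -0.101
endloop
endfacet
facet normal -0.138 0.035 -0.990
outer loop
vertex -0.327 4.216 -0.597
vertex -0.327 3.428 -0.625
vertex -1.003 3.819 -0.517
endloop
endfacet
facet normal 0.081 0.946 -0.314
outer loop
vertex -0.086 4.434 0.121
vertex -0.327 4.216 -0.597
vertex -0.854 4.441 -0.056
endloop
endfacet
facet normal 0.433 0.552 0.712
outer loop
vertex 0.063 3.781 0.537
vertex -0.086 4.434 0.121
vertex -0.613 4.172 0.645
endloop
endfacet

endsolid


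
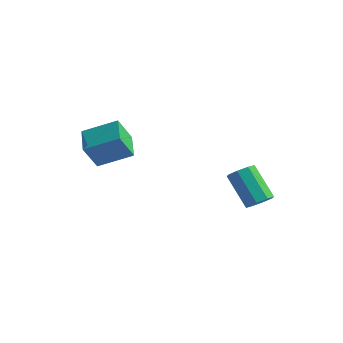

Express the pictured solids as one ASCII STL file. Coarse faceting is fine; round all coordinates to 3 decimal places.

solid 
facet normal 0.661 -0.125 -0.740
outer loop
vertex 1.623 3.19 -4.35
vertex 1.117 2.768 -4.731
vertex 1.288 3.508 -4.703
endloop
endfacet
facet normal 0.480 0.828 0.290
outer loop
vertex 1.623 3.19 -4.35
vertex 1.288 3.508 -4.703
vertex 0.228 3.453 -2.789
endloop
endfacet
facet normal 0.481 0.827 0.290
outer loop
vertex 0.228 3.453 -2.789
vertex 1.288 3.508 -4.703
vertex -0.107 3.772 -3.142
endloop
endfacet
facet normal -0.661 0.125 0.740
outer loop
vertex 0.228 3.453 -2.789
vertex -0.107 3.772 -3.142
vertex -0.277 3.032 -3.169
endloop
endfacet
facet normal 0.661 -0.125 -0.740
outer loop
vertex 1.288 3.508 -4.703
vertex 1.117 2.768 -4.731
vertex 0.853 3.393 -5.072
endloop
endfacet
facet normal -0.067 0.972 -0.224
outer loop
vertex 1.288 3.508 -4.703
vertex 0.853 3.393 -5.072
vertex -0.107 3.772 -3.142
endloop
endfacet
facet normal -0.067 0.972 -0.224
outer loop
vertex -0.107 3.772 -3.142
vertex 0.853 3.393 -5.072
vertex -0.542 3.657 -3.511
endloop
endfacet
facet normal -0.661 0.125 0.740
outer loop
vertex -0.107 3.772 -3.142
vertex -0.542 3.657 -3.511
vertex -0.277 3.032 -3.169
endloop
endfacet
facet normal 0.661 -0.125 -0.740
outer loop
vertex 0.853 3.393 -5.072
vertex 1.117 2.768 -4.731
vertex 0.573 2.912 -5.241
endloop
endfacet
facet normal -0.575 0.548 -0.607
outer loop
vertex 0.853 3.393 -5.072
vertex 0.573 2.912 -5.241
vertex -0.542 3.657 -3.511
endloop
endfacet
facet normal -0.575 0.548 -0.607
outer loop
vertex -0.542 3.657 -3.511
vertex 0.573 2.912 -5.241
vertex -0.822 3.176 -3.68
endloop
endfacet
facet normal -0.661 0.125 0.740
outer loop
vertex -0.542 3.657 -3.511
vertex -0.822 3.176 -3.68
vertex -0.277 3.032 -3.169
endloop
endfacet
facet normal 0.661 -0.125 -0.740
outer loop
vertex 0.573 2.912 -5.241
vertex 1.117 2.768 -4.731
vertex 0.612 2.347 -5.111
endloop
endfacet
facet normal -0.747 -0.198 -0.634
outer loop
vertex 0.573 2.912 -5.241
vertex 0.612 2.347 -5.111
vertex -0.822 3.176 -3.68
endloop
endfacet
facet normal -0.747 -0.197 -0.635
outer loop
vertex -0.822 3.176 -3.68
vertex 0.612 2.347 -5.111
vertex -0.783 2.61 -3.55
endloop
endfacet
facet normal -0.661 0.124 0.740
outer loop
vertex -0.822 3.176 -3.68
vertex -0.783 2.61 -3.55
vertex -0.277 3.032 -3.169
endloop
endfacet
facet normal 0.661 -0.125 -0.740
outer loop
vertex 0.612 2.347 -5.111
vertex 1.117 2.768 -4.731
vertex 0.947 2.028 -4.758
endloop
endfacet
facet normal -0.481 -0.827 -0.291
outer loop
vertex 0.612 2.347 -5.111
vertex 0.947 2.028 -4.758
vertex -0.783 2.61 -3.55
endloop
endfacet
facet normal -0.481 -0.828 -0.290
outer loop
vertex -0.783 2.61 -3.55
vertex 0.947 2.028 -4.758
vertex -0.448 2.292 -3.197
endloop
endfacet
facet normal -0.661 0.125 0.740
outer loop
vertex -0.783 2.61 -3.55
vertex -0.448 2.292 -3.197
vertex -0.277 3.032 -3.169
endloop
endfacet
facet normal 0.661 -0.125 -0.740
outer loop
vertex 0.947 2.028 -4.758
vertex 1.117 2.768 -4.731
vertex 1.382 2.143 -4.389
endloop
endfacet
facet normal 0.067 -0.972 0.224
outer loop
vertex 0.947 2.028 -4.758
vertex 1.382 2.143 -4.389
vertex -0.448 2.292 -3.197
endloop
endfacet
facet normal 0.067 -0.972 0.224
outer loop
vertex -0.448 2.292 -3.197
vertex 1.382 2.143 -4.389
vertex -0.013 2.407 -2.828
endloop
endfacet
facet normal -0.661 0.125 0.740
outer loop
vertex -0.448 2.292 -3.197
vertex -0.013 2.407 -2.828
vertex -0.277 3.032 -3.169
endloop
endfacet
facet normal 0.661 -0.125 -0.740
outer loop
vertex 1.382 2.143 -4.389
vertex 1.117 2.768 -4.731
vertex 1.662 2.624 -4.22
endloop
endfacet
facet normal 0.575 -0.548 0.607
outer loop
vertex 1.382 2.143 -4.389
vertex 1.662 2.624 -4.22
vertex -0.013 2.407 -2.828
endloop
endfacet
facet normal 0.575 -0.548 0.607
outer loop
vertex -0.013 2.407 -2.828
vertex 1.662 2.624 -4.22
vertex 0.267 2.888 -2.659
endloop
endfacet
facet normal -0.661 0.125 0.740
outer loop
vertex -0.013 2.407 -2.828
vertex 0.267 2.888 -2.659
vertex -0.277 3.032 -3.169
endloop
endfacet
facet normal 0.661 -0.124 -0.740
outer loop
vertex 1.662 2.624 -4.22
vertex 1.117 2.768 -4.731
vertex 1.623 3.19 -4.35
endloop
endfacet
facet normal 0.747 0.197 0.635
outer loop
vertex 1.662 2.624 -4.22
vertex 1.623 3.19 -4.35
vertex 0.267 2.888 -2.659
endloop
endfacet
facet normal 0.747 0.198 0.634
outer loop
vertex 0.267 2.888 -2.659
vertex 1.623 3.19 -4.35
vertex 0.228 3.453 -2.789
endloop
endfacet
facet normal -0.661 0.125 0.740
outer loop
vertex 0.267 2.888 -2.659
vertex 0.228 3.453 -2.789
vertex -0.277 3.032 -3.169
endloop
endfacet
facet normal -0.728 -0.550 -0.409
outer loop
vertex -3.902 -4.088 -0.082
vertex -4.935 -3.051 0.363
vertex -3.72 -3.332 -1.423
endloop
endfacet
facet normal 0.675 -0.678 -0.291
outer loop
vertex -2.365 -2.309 -0.663
vertex -3.902 -4.088 -0.082
vertex -3.72 -3.332 -1.423
endloop
endfacet
facet normal -0.728 -0.550 -0.409
outer loop
vertex -3.72 -3.332 -1.423
vertex -4.935 -3.051 0.363
vertex -4.753 -2.295 -0.978
endloop
endfacet
facet normal 0.117 0.488 -0.865
outer loop
vertex -4.753 -2.295 -0.978
vertex -2.365 -2.309 -0.663
vertex -3.72 -3.332 -1.423
endloop
endfacet
facet normal -0.117 -0.488 0.865
outer loop
vertex -3.902 -4.088 -0.082
vertex -3.58 -2.028 1.123
vertex -4.935 -3.051 0.363
endloop
endfacet
facet normal 0.675 -0.678 -0.291
outer loop
vertex -2.547 -3.065 0.678
vertex -3.902 -4.088 -0.082
vertex -2.365 -2.309 -0.663
endloop
endfacet
facet normal -0.117 -0.488 0.865
outer loop
vertex -2.547 -3.065 0.678
vertex -3.58 -2.028 1.123
vertex -3.902 -4.088 -0.082
endloop
endfacet
facet normal -0.675 0.678 0.291
outer loop
vertex -4.935 -3.051 0.363
vertex -3.58 -2.028 1.123
vertex -4.753 -2.295 -0.978
endloop
endfacet
facet normal 0.117 0.488 -0.865
outer loop
vertex -3.398 -1.272 -0.218
vertex -2.365 -2.309 -0.663
vertex -4.753 -2.295 -0.978
endloop
endfacet
facet normal -0.675 0.678 0.291
outer loop
vertex -4.753 -2.295 -0.978
vertex -3.58 -2.028 1.123
vertex -3.398 -1.272 -0.218
endloop
endfacet
facet normal 0.728 0.550 0.409
outer loop
vertex -3.398 -1.272 -0.218
vertex -2.547 -3.065 0.678
vertex -2.365 -2.309 -0.663
endloop
endfacet
facet normal 0.728 0.550 0.409
outer loop
vertex -3.58 -2.028 1.123
vertex -2.547 -3.065 0.678
vertex -3.398 -1.272 -0.218
endloop
endfacet

endsolid
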